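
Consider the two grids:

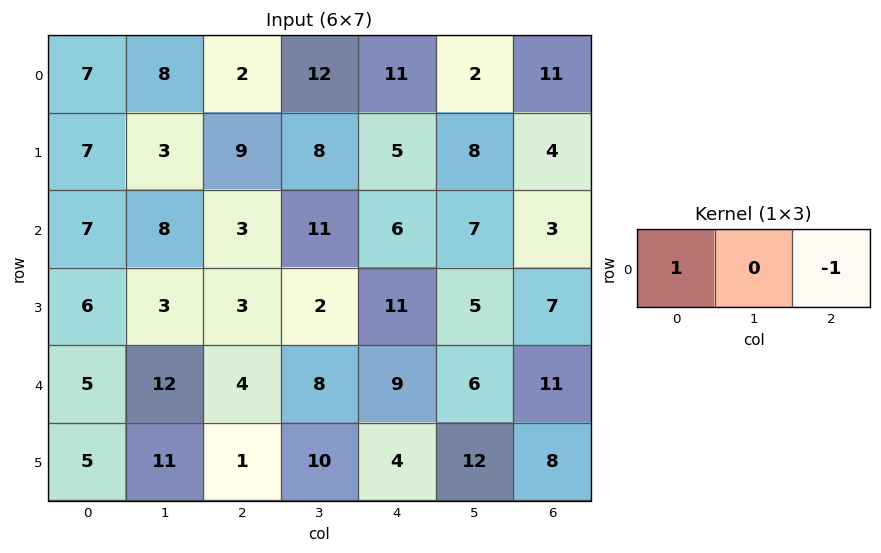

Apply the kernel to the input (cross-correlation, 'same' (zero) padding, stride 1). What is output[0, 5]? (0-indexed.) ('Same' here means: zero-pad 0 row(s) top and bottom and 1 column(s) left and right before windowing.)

The receptive field on the zero-padded input at this output position is [11 2 11]. Elementwise product with the kernel and sum: 11·1 + 11·-1.

0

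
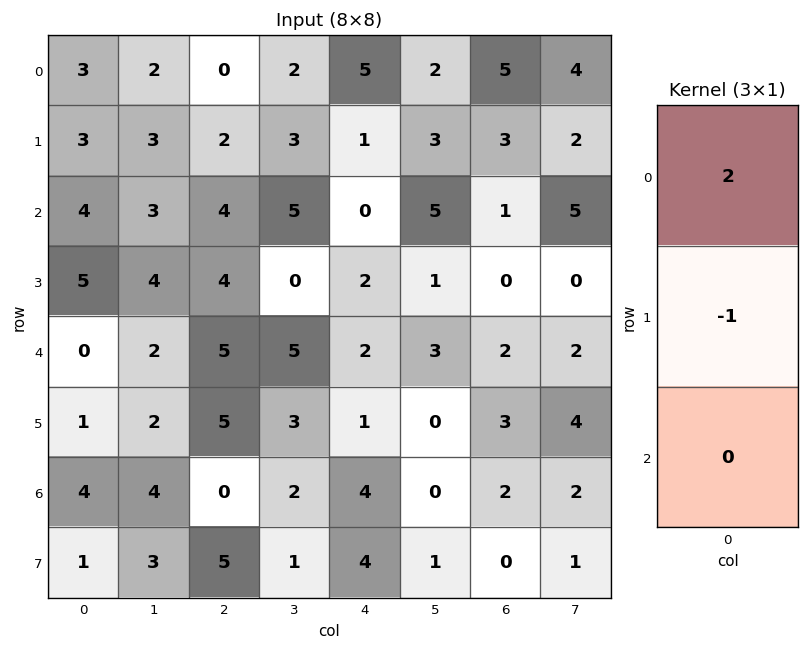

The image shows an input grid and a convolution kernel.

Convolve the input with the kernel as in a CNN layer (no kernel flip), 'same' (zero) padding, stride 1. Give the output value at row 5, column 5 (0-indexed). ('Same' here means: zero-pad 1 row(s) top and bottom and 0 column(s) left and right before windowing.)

6

The receptive field on the zero-padded input at this output position is [3 / 0 / 0]. Elementwise product with the kernel and sum: 3·2 + 0·-1.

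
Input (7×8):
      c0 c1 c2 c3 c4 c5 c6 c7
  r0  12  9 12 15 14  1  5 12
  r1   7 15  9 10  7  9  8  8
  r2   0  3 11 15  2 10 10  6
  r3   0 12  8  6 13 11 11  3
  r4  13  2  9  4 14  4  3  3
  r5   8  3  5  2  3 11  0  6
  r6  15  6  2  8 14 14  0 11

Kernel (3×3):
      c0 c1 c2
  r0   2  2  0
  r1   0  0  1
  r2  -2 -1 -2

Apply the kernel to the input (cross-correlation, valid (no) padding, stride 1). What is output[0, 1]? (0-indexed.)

5

The receptive field on the input at this output position is [9 12 15 / 15 9 10 / 3 11 15]. Elementwise product with the kernel and sum: 9·2 + 12·2 + 10·1 + 3·-2 + 11·-1 + 15·-2.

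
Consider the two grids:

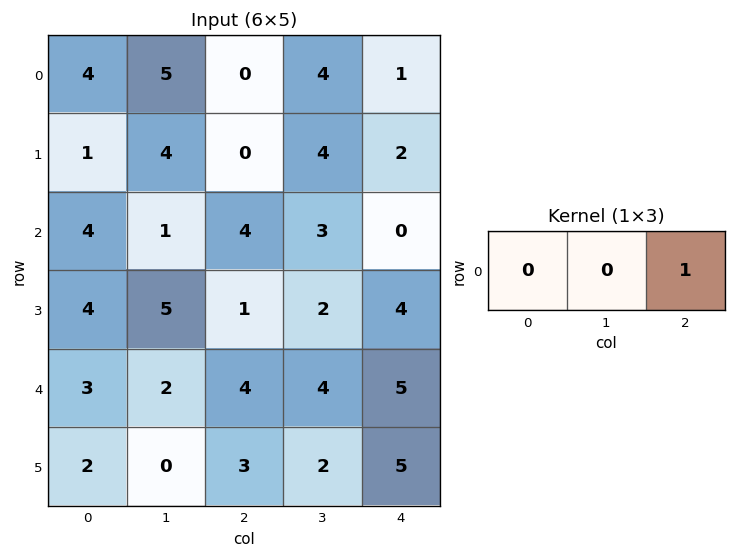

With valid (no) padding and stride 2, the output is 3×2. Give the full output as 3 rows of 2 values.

0 1
4 0
4 5

Output[0,0]: The receptive field on the input at this output position is [4 5 0]. Elementwise product with the kernel and sum: 0·1.
Output[0,1]: The receptive field on the input at this output position is [0 4 1]. Elementwise product with the kernel and sum: 1·1.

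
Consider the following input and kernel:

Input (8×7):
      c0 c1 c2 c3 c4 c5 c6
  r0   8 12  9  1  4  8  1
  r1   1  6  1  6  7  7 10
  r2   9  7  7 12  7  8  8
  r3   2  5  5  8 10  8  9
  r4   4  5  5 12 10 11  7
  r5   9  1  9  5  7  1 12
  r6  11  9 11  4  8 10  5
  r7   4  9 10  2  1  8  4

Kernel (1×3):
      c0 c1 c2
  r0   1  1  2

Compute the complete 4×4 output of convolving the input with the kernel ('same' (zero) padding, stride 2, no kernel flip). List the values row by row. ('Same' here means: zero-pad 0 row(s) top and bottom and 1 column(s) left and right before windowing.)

Output[0,0]: The receptive field on the zero-padded input at this output position is [0 8 12]. Elementwise product with the kernel and sum: 0·1 + 8·1 + 12·2.
Output[0,1]: The receptive field on the zero-padded input at this output position is [12 9 1]. Elementwise product with the kernel and sum: 12·1 + 9·1 + 1·2.

32 23 21 9
23 38 35 16
14 34 44 18
29 28 32 15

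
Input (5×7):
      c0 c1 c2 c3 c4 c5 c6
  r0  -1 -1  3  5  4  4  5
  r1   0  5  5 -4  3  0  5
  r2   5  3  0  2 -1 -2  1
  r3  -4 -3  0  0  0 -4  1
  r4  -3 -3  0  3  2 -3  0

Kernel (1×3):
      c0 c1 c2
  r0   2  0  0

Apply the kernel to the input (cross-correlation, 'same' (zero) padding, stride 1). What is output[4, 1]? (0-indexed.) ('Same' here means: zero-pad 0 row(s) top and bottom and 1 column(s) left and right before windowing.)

-6

The receptive field on the zero-padded input at this output position is [-3 -3 0]. Elementwise product with the kernel and sum: -3·2.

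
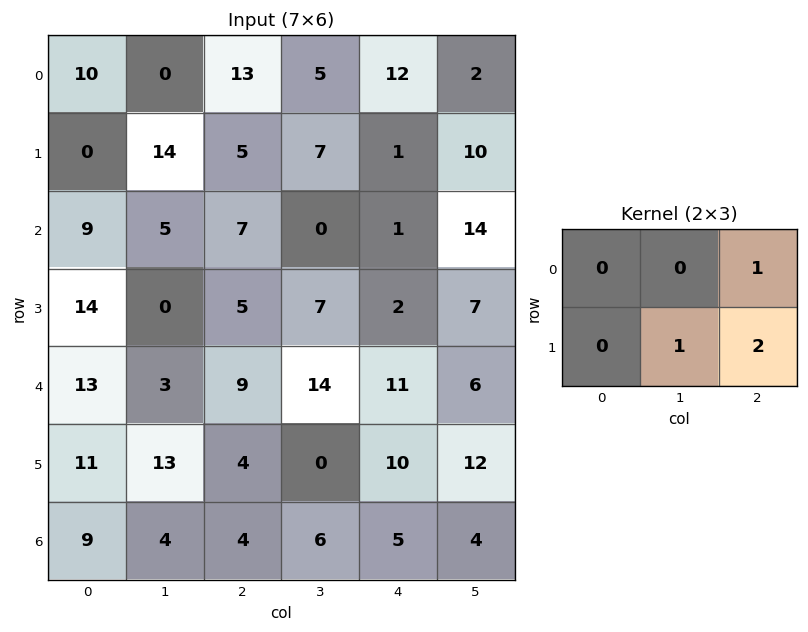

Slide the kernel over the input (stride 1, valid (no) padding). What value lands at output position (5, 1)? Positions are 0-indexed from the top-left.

The receptive field on the input at this output position is [13 4 0 / 4 4 6]. Elementwise product with the kernel and sum: 0·1 + 4·1 + 6·2.

16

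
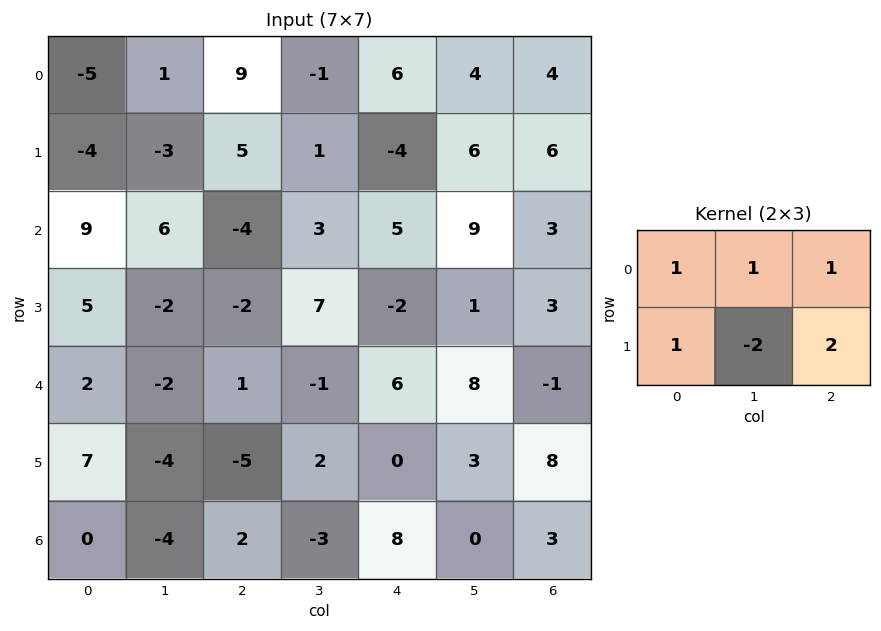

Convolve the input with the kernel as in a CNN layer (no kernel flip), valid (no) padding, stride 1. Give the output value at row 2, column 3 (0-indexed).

30

The receptive field on the input at this output position is [3 5 9 / 7 -2 1]. Elementwise product with the kernel and sum: 3·1 + 5·1 + 9·1 + 7·1 + -2·-2 + 1·2.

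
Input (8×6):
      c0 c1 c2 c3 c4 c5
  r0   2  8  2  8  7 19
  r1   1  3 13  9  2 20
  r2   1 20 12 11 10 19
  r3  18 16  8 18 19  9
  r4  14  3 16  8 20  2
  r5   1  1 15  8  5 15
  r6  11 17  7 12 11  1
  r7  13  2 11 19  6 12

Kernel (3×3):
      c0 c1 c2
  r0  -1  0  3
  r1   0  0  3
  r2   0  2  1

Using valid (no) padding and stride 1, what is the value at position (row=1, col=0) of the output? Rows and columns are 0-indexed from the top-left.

114

The receptive field on the input at this output position is [1 3 13 / 1 20 12 / 18 16 8]. Elementwise product with the kernel and sum: 1·-1 + 13·3 + 12·3 + 16·2 + 8·1.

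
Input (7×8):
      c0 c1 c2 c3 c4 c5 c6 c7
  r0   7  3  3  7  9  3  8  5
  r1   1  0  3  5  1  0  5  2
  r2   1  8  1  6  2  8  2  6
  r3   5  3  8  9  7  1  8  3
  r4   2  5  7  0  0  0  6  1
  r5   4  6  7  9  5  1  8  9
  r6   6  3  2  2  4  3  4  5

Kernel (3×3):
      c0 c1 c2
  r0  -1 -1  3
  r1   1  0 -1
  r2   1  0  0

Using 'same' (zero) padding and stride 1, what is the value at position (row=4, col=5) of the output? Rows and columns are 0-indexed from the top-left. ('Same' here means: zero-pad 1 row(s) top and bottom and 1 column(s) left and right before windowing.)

The receptive field on the zero-padded input at this output position is [7 1 8 / 0 0 6 / 5 1 8]. Elementwise product with the kernel and sum: 7·-1 + 1·-1 + 8·3 + 0·1 + 6·-1 + 5·1.

15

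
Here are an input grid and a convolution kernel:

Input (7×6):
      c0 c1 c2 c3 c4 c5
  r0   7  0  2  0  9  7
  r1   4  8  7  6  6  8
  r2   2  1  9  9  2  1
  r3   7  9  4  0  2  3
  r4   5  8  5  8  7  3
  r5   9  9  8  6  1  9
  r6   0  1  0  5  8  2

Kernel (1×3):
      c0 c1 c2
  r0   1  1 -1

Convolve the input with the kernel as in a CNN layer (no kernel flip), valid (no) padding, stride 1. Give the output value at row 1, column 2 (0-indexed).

7

The receptive field on the input at this output position is [7 6 6]. Elementwise product with the kernel and sum: 7·1 + 6·1 + 6·-1.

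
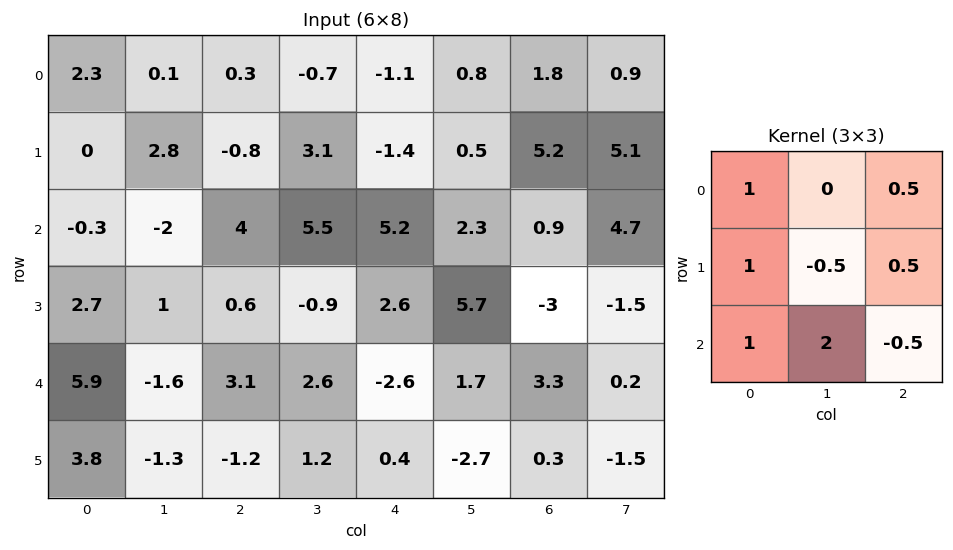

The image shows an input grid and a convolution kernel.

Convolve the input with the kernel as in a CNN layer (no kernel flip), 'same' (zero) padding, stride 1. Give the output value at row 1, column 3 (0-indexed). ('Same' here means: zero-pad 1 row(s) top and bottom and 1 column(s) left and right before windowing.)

The receptive field on the zero-padded input at this output position is [0.3 -0.7 -1.1 / -0.8 3.1 -1.4 / 4 5.5 5.2]. Elementwise product with the kernel and sum: 0.3·1 + -1.1·0.5 + -0.8·1 + 3.1·-0.5 + -1.4·0.5 + 4·1 + 5.5·2 + 5.2·-0.5.

9.1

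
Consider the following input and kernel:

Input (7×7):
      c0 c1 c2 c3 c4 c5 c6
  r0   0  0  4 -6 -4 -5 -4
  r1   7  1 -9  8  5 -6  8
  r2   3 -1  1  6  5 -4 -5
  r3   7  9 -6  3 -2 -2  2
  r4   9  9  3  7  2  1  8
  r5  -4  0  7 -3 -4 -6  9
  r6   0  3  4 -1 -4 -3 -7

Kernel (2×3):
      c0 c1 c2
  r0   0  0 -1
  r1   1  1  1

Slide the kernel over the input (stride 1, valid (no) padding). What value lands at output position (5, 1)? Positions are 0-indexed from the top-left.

9

The receptive field on the input at this output position is [0 7 -3 / 3 4 -1]. Elementwise product with the kernel and sum: -3·-1 + 3·1 + 4·1 + -1·1.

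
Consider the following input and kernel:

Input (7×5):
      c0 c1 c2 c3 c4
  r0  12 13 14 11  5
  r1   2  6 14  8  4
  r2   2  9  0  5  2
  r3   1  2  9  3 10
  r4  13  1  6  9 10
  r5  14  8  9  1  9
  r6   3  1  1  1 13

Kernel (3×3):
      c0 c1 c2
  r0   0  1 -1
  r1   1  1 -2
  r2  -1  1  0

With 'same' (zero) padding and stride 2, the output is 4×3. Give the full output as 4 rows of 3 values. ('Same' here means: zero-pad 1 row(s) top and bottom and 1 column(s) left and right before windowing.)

-12 13 12
-19 12 18
24 -4 37
7 8 23

Output[0,0]: The receptive field on the zero-padded input at this output position is [0 0 0 / 0 12 13 / 0 2 6]. Elementwise product with the kernel and sum: 0·1 + 0·-1 + 0·1 + 12·1 + 13·-2 + 0·-1 + 2·1.
Output[0,1]: The receptive field on the zero-padded input at this output position is [0 0 0 / 13 14 11 / 6 14 8]. Elementwise product with the kernel and sum: 0·1 + 0·-1 + 13·1 + 14·1 + 11·-2 + 6·-1 + 14·1.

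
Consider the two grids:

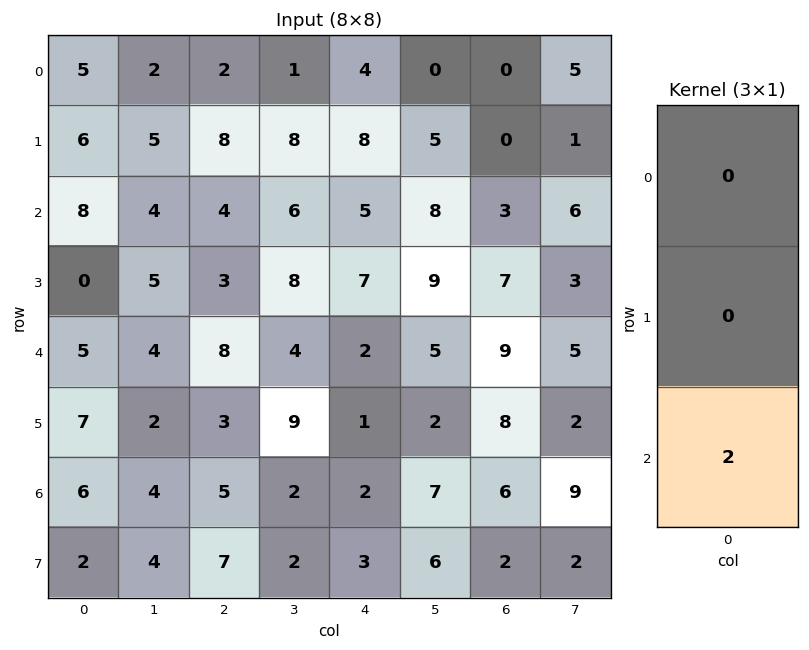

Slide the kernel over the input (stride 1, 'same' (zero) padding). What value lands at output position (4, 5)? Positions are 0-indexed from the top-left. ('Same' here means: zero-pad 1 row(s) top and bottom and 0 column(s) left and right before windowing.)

The receptive field on the zero-padded input at this output position is [9 / 5 / 2]. Elementwise product with the kernel and sum: 2·2.

4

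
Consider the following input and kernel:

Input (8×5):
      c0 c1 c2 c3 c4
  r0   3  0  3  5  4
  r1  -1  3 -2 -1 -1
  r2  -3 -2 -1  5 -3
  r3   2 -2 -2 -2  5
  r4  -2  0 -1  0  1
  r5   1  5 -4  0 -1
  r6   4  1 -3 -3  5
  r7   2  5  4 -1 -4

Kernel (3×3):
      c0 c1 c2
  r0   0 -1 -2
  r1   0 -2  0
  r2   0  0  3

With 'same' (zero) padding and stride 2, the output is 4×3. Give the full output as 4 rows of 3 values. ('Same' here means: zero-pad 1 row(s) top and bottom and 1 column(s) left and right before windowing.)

3 -9 -8
-5 0 7
21 8 -7
-4 7 -9

Output[0,0]: The receptive field on the zero-padded input at this output position is [0 0 0 / 0 3 0 / 0 -1 3]. Elementwise product with the kernel and sum: 0·-1 + 0·-2 + 3·-2 + 3·3.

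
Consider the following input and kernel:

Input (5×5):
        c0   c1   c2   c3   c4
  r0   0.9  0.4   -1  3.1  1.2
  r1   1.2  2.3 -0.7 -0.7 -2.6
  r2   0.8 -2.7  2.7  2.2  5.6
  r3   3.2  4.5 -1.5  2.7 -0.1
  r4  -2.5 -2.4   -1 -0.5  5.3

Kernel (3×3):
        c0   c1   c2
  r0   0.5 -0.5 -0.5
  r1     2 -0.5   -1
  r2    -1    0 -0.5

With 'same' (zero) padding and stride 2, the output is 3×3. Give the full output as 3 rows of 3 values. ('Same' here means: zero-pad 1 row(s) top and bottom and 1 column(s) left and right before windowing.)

Output[0,0]: The receptive field on the zero-padded input at this output position is [0 0 0 / 0 0.9 0.4 / 0 1.2 2.3]. Elementwise product with the kernel and sum: 0·0.5 + 0·-0.5 + 0·-0.5 + 0·2 + 0.9·-0.5 + 0.4·-1 + 0·-1 + 2.3·-0.5.
Output[0,1]: The receptive field on the zero-padded input at this output position is [0 0 0 / 0.4 -1 3.1 / 2.3 -0.7 -0.7]. Elementwise product with the kernel and sum: 0·0.5 + 0·-0.5 + 0·-0.5 + 0.4·2 + -1·-0.5 + 3.1·-1 + 2.3·-1 + -0.7·-0.5.

-2 -3.75 6.3
-1.7 -12.95 -0.15
-0.2 -2.15 -2.25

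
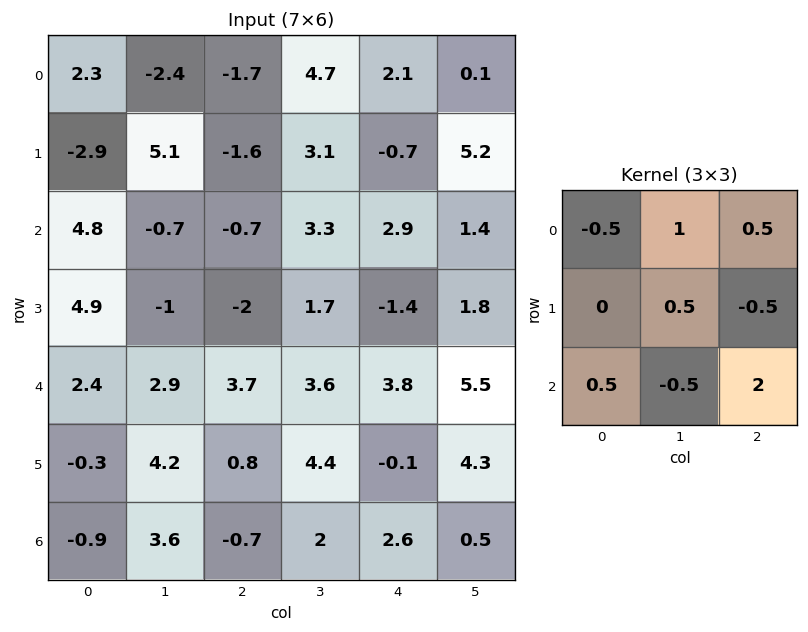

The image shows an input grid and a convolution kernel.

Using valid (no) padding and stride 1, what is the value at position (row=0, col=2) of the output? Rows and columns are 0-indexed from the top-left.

The receptive field on the input at this output position is [-1.7 4.7 2.1 / -1.6 3.1 -0.7 / -0.7 3.3 2.9]. Elementwise product with the kernel and sum: -1.7·-0.5 + 4.7·1 + 2.1·0.5 + 3.1·0.5 + -0.7·-0.5 + -0.7·0.5 + 3.3·-0.5 + 2.9·2.

12.3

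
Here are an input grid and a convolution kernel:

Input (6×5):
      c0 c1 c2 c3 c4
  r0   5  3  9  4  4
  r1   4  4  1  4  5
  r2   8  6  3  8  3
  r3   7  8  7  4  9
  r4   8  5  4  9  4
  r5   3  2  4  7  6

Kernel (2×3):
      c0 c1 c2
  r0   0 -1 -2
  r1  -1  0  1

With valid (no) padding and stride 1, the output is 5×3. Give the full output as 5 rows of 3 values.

Output[0,0]: The receptive field on the input at this output position is [5 3 9 / 4 4 1]. Elementwise product with the kernel and sum: 3·-1 + 9·-2 + 4·-1 + 1·1.
Output[0,1]: The receptive field on the input at this output position is [3 9 4 / 4 1 4]. Elementwise product with the kernel and sum: 9·-1 + 4·-2 + 4·-1 + 4·1.

-24 -17 -8
-11 -7 -14
-12 -23 -12
-26 -11 -22
-12 -17 -15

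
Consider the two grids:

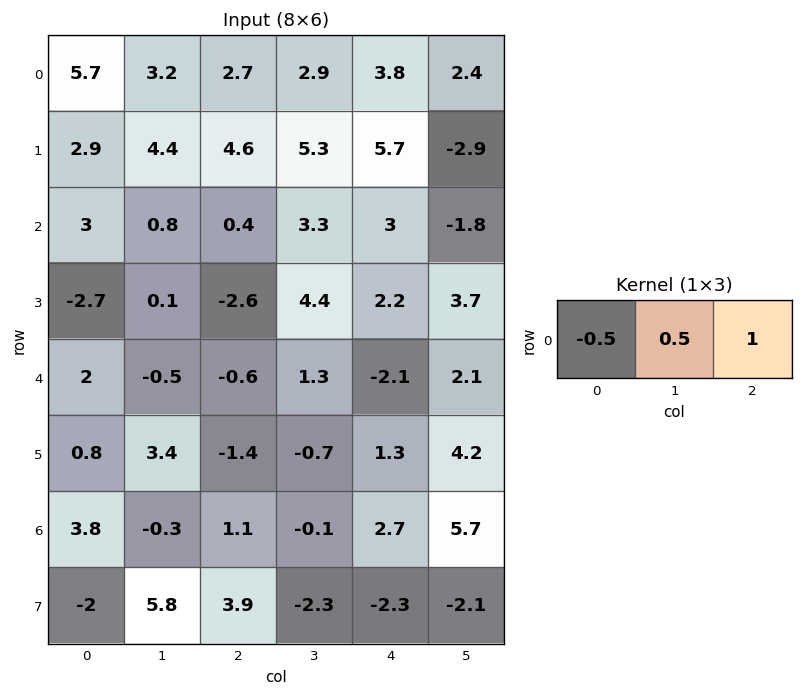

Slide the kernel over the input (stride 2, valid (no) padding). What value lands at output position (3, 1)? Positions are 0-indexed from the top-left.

2.1

The receptive field on the input at this output position is [1.1 -0.1 2.7]. Elementwise product with the kernel and sum: 1.1·-0.5 + -0.1·0.5 + 2.7·1.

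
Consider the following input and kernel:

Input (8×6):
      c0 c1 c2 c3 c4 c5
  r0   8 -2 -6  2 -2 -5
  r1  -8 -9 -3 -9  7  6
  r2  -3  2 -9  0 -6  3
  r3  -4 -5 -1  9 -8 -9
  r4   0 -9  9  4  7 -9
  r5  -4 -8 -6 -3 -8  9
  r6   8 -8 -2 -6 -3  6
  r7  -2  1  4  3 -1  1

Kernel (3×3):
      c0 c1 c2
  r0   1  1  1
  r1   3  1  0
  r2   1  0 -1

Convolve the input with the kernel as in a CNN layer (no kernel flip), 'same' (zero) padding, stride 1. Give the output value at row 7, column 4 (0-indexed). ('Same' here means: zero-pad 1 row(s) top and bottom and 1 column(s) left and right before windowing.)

5

The receptive field on the zero-padded input at this output position is [-6 -3 6 / 3 -1 1 / 0 0 0]. Elementwise product with the kernel and sum: -6·1 + -3·1 + 6·1 + 3·3 + -1·1 + 0·1 + 0·-1.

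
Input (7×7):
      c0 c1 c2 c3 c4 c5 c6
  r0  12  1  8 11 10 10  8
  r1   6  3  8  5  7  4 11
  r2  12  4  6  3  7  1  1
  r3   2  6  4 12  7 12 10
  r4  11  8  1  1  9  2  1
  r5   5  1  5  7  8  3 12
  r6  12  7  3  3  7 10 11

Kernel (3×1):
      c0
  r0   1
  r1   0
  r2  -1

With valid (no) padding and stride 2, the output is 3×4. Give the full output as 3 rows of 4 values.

Output[0,0]: The receptive field on the input at this output position is [12 / 6 / 12]. Elementwise product with the kernel and sum: 12·1 + 12·-1.

0 2 3 7
1 5 -2 0
-1 -2 2 -10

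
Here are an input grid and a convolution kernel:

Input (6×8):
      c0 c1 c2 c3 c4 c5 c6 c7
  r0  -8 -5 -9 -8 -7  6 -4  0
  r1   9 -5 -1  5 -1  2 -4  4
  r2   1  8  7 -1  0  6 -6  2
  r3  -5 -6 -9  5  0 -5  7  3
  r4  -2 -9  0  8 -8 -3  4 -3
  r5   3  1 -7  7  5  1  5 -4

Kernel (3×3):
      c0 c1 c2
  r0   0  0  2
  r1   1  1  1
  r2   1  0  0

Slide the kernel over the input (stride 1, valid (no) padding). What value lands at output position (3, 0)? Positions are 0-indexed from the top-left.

-26

The receptive field on the input at this output position is [-5 -6 -9 / -2 -9 0 / 3 1 -7]. Elementwise product with the kernel and sum: -9·2 + -2·1 + -9·1 + 0·1 + 3·1.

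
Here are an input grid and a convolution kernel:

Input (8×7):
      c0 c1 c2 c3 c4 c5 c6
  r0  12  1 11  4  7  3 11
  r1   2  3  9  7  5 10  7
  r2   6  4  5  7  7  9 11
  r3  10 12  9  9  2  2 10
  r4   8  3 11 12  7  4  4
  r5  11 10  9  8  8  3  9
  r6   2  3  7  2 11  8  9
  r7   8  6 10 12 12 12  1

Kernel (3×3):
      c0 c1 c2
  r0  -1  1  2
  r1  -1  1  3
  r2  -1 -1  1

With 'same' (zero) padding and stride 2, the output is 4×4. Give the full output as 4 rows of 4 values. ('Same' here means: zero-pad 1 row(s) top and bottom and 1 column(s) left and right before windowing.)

Output[0,0]: The receptive field on the zero-padded input at this output position is [0 0 0 / 0 12 1 / 0 2 3]. Elementwise product with the kernel and sum: 0·-1 + 0·1 + 0·2 + 0·-1 + 12·1 + 1·3 + 0·-1 + 2·-1 + 3·1.

16 17 10 -9
28 30 36 -13
50 48 -9 -4
40 21 27 -6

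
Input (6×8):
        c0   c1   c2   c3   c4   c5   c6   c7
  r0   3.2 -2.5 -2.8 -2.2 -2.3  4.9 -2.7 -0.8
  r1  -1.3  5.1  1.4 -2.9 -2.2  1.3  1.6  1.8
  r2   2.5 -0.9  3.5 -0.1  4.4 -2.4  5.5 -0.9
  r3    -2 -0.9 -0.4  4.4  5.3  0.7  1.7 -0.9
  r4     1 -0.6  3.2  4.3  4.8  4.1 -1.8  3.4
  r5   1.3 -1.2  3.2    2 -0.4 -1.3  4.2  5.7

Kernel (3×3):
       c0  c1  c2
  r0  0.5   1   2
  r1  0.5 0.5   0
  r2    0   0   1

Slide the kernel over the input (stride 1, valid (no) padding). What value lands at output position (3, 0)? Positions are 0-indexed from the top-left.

0.7

The receptive field on the input at this output position is [-2 -0.9 -0.4 / 1 -0.6 3.2 / 1.3 -1.2 3.2]. Elementwise product with the kernel and sum: -2·0.5 + -0.9·1 + -0.4·2 + 1·0.5 + -0.6·0.5 + 3.2·1.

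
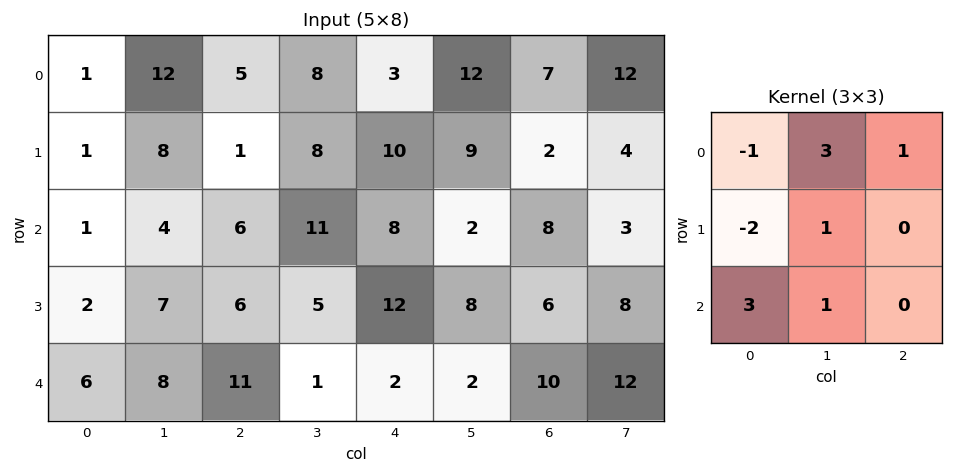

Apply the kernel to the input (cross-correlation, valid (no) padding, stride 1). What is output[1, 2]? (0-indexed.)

55

The receptive field on the input at this output position is [1 8 10 / 6 11 8 / 6 5 12]. Elementwise product with the kernel and sum: 1·-1 + 8·3 + 10·1 + 6·-2 + 11·1 + 6·3 + 5·1.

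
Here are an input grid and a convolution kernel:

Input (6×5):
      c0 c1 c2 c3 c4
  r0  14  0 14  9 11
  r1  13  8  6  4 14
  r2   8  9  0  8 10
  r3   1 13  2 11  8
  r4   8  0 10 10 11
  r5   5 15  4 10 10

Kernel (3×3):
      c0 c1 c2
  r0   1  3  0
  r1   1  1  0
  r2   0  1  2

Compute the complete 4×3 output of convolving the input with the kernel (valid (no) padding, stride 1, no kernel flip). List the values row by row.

Output[0,0]: The receptive field on the input at this output position is [14 0 14 / 13 8 6 / 8 9 0]. Elementwise product with the kernel and sum: 14·1 + 0·3 + 13·1 + 8·1 + 9·1 + 0·2.

44 72 79
71 59 53
69 54 69
71 53 85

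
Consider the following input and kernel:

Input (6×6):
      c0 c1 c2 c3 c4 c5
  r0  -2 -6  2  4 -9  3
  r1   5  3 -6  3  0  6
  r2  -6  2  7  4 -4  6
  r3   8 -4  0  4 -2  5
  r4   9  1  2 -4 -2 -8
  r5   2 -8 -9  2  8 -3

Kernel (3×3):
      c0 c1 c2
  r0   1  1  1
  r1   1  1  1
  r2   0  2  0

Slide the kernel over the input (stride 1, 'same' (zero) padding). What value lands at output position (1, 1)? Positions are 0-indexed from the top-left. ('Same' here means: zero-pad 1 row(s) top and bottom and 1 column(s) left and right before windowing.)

The receptive field on the zero-padded input at this output position is [-2 -6 2 / 5 3 -6 / -6 2 7]. Elementwise product with the kernel and sum: -2·1 + -6·1 + 2·1 + 5·1 + 3·1 + -6·1 + 2·2.

0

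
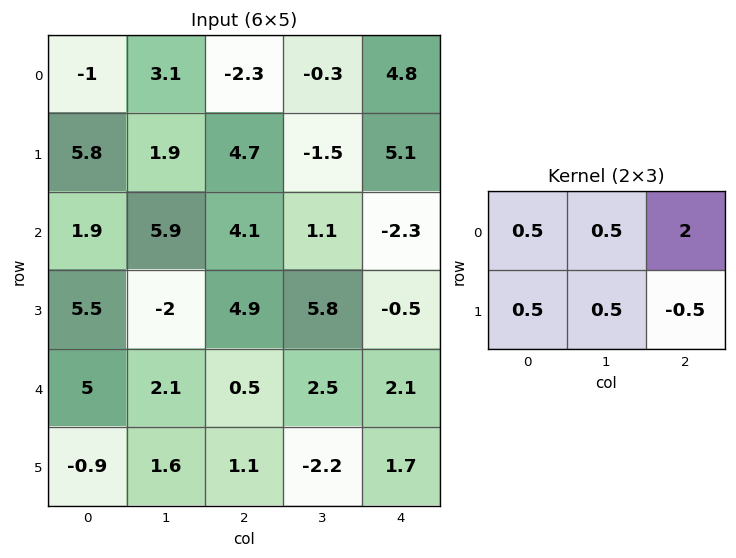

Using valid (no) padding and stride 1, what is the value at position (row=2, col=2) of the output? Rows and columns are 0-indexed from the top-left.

The receptive field on the input at this output position is [4.1 1.1 -2.3 / 4.9 5.8 -0.5]. Elementwise product with the kernel and sum: 4.1·0.5 + 1.1·0.5 + -2.3·2 + 4.9·0.5 + 5.8·0.5 + -0.5·-0.5.

3.6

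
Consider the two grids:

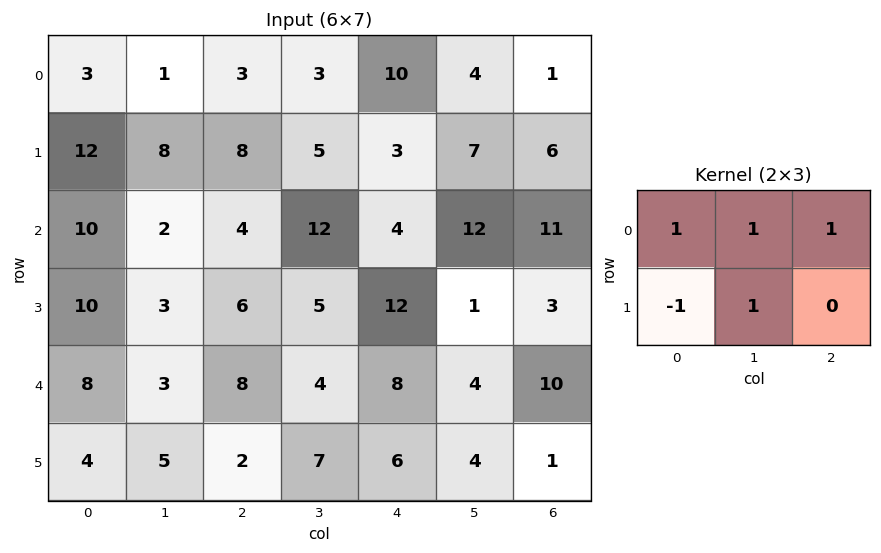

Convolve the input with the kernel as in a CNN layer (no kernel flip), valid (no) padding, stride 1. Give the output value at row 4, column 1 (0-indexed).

12

The receptive field on the input at this output position is [3 8 4 / 5 2 7]. Elementwise product with the kernel and sum: 3·1 + 8·1 + 4·1 + 5·-1 + 2·1.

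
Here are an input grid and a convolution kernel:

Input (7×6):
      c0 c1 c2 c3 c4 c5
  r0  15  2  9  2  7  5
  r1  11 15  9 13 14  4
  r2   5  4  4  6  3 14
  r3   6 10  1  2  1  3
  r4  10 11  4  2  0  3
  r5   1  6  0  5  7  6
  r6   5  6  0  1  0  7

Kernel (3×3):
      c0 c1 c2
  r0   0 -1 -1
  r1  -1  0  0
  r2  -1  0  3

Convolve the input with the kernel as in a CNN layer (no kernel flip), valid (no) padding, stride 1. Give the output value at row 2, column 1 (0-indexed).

-25

The receptive field on the input at this output position is [4 4 6 / 10 1 2 / 11 4 2]. Elementwise product with the kernel and sum: 4·-1 + 6·-1 + 10·-1 + 11·-1 + 2·3.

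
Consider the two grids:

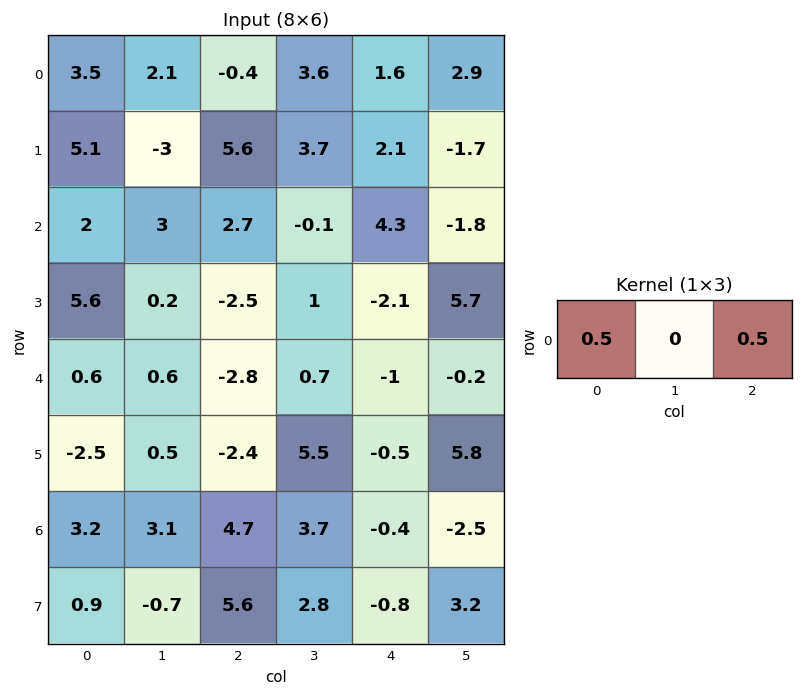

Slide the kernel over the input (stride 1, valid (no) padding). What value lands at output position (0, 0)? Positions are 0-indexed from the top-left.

1.55

The receptive field on the input at this output position is [3.5 2.1 -0.4]. Elementwise product with the kernel and sum: 3.5·0.5 + -0.4·0.5.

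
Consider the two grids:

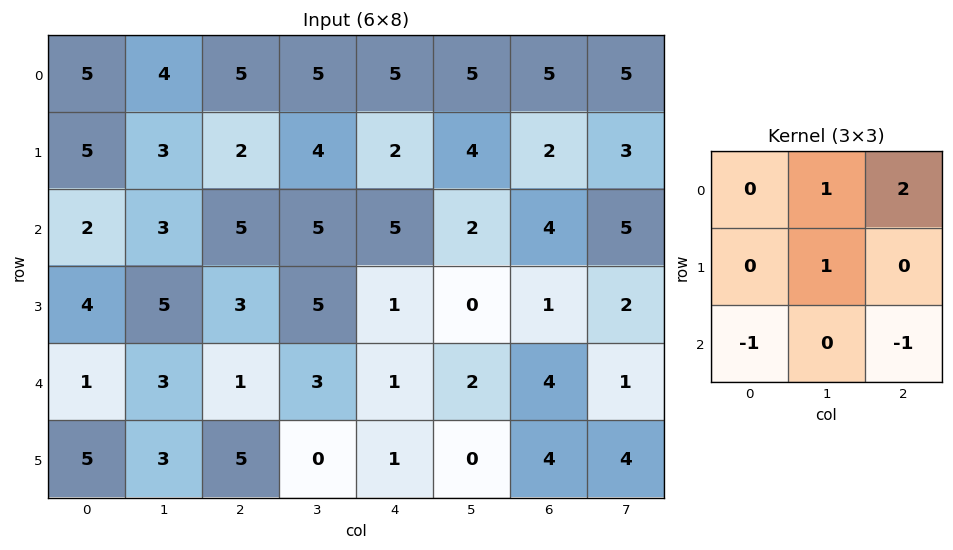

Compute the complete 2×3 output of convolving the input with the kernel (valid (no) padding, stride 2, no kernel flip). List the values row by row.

Output[0,0]: The receptive field on the input at this output position is [5 4 5 / 5 3 2 / 2 3 5]. Elementwise product with the kernel and sum: 4·1 + 5·2 + 3·1 + 2·-1 + 5·-1.
Output[0,1]: The receptive field on the input at this output position is [5 5 5 / 2 4 2 / 5 5 5]. Elementwise product with the kernel and sum: 5·1 + 5·2 + 4·1 + 5·-1 + 5·-1.

10 9 10
16 18 5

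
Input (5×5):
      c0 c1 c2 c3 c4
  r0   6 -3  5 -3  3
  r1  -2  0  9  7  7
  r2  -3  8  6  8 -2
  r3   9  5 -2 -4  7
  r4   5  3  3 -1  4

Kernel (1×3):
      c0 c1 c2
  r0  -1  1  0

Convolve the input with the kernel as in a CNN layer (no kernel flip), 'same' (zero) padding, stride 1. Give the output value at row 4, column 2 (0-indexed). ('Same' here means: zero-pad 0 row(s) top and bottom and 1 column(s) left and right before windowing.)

The receptive field on the zero-padded input at this output position is [3 3 -1]. Elementwise product with the kernel and sum: 3·-1 + 3·1.

0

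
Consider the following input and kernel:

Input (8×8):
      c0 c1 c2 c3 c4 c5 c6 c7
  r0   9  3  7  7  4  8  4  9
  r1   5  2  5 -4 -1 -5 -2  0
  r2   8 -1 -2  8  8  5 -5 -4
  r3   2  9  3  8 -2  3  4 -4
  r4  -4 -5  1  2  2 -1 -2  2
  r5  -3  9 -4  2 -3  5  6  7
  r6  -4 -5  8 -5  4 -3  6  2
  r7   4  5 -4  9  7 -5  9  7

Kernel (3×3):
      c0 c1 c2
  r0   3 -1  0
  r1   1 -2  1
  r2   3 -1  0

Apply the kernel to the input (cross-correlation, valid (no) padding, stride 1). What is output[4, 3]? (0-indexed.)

The receptive field on the input at this output position is [2 2 -1 / 2 -3 5 / -5 4 -3]. Elementwise product with the kernel and sum: 2·3 + 2·-1 + 2·1 + -3·-2 + 5·1 + -5·3 + 4·-1.

-2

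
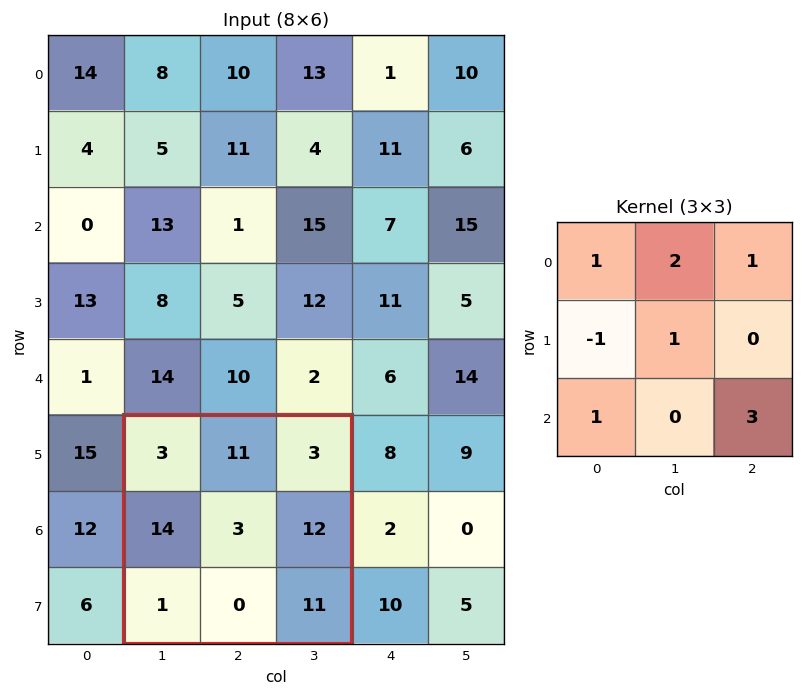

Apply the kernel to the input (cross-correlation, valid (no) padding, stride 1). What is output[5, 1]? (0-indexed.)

51

The receptive field on the input at this output position is [3 11 3 / 14 3 12 / 1 0 11]. Elementwise product with the kernel and sum: 3·1 + 11·2 + 3·1 + 14·-1 + 3·1 + 1·1 + 11·3.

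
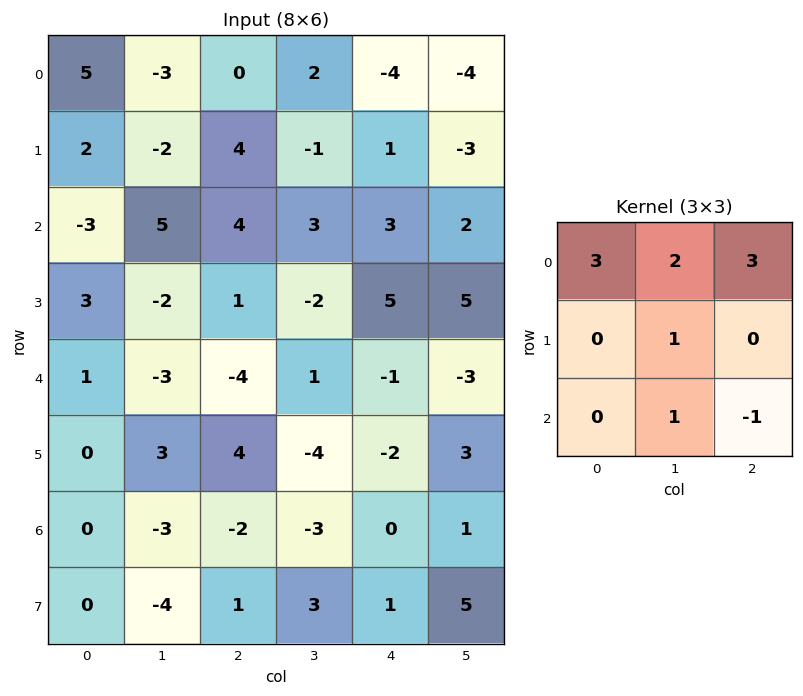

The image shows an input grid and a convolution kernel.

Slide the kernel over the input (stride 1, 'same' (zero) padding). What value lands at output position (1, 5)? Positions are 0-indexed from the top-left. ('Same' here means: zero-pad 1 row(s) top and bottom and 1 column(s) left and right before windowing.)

-21

The receptive field on the zero-padded input at this output position is [-4 -4 0 / 1 -3 0 / 3 2 0]. Elementwise product with the kernel and sum: -4·3 + -4·2 + 0·3 + -3·1 + 2·1 + 0·-1.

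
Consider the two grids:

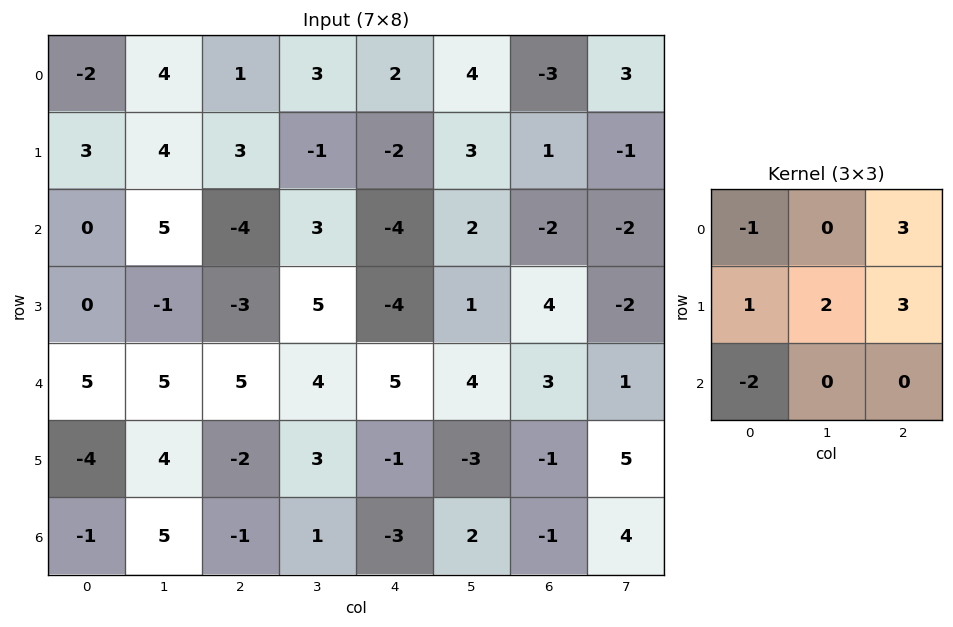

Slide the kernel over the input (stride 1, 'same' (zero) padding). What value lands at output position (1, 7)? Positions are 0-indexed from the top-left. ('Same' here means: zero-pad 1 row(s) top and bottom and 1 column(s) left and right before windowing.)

6

The receptive field on the zero-padded input at this output position is [-3 3 0 / 1 -1 0 / -2 -2 0]. Elementwise product with the kernel and sum: -3·-1 + 0·3 + 1·1 + -1·2 + 0·3 + -2·-2.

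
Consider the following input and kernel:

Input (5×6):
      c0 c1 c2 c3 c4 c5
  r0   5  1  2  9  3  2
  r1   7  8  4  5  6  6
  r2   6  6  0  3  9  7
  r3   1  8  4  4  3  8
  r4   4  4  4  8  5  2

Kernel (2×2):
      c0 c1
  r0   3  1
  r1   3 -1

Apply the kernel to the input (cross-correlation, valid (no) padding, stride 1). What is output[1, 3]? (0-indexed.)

The receptive field on the input at this output position is [5 6 / 3 9]. Elementwise product with the kernel and sum: 5·3 + 6·1 + 3·3 + 9·-1.

21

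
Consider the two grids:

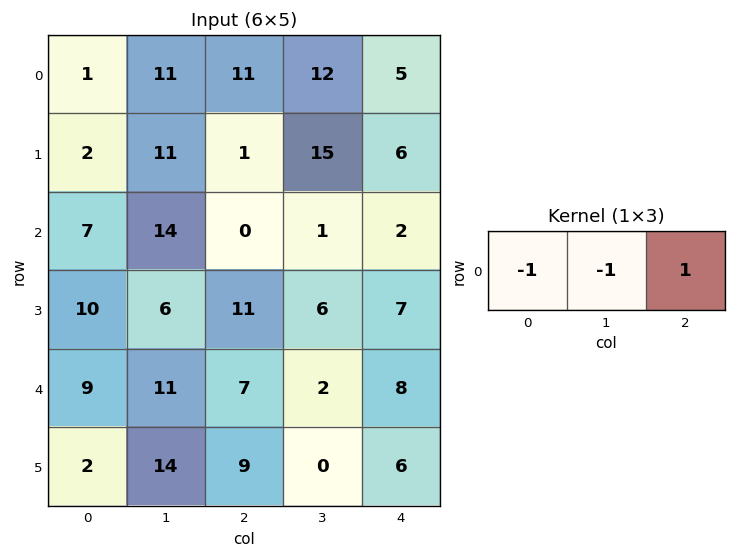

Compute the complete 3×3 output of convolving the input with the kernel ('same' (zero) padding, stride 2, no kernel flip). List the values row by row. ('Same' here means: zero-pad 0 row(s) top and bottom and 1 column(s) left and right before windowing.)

10 -10 -17
7 -13 -3
2 -16 -10

Output[0,0]: The receptive field on the zero-padded input at this output position is [0 1 11]. Elementwise product with the kernel and sum: 0·-1 + 1·-1 + 11·1.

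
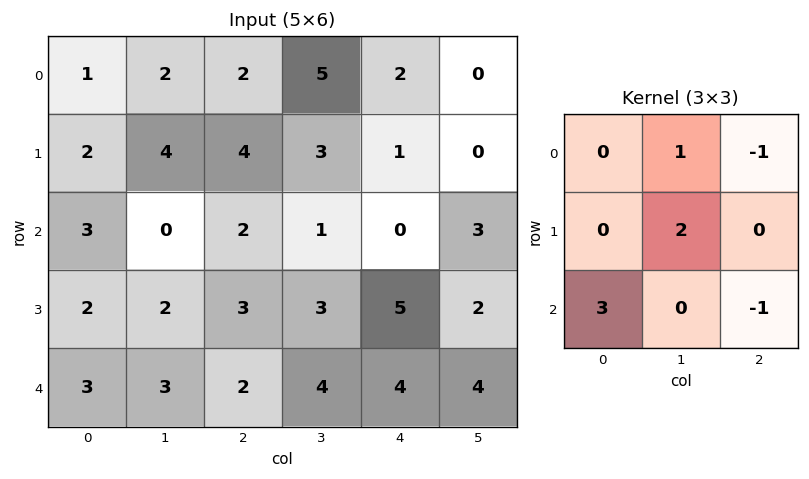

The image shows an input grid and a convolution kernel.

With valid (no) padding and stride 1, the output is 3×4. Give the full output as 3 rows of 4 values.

15 4 15 4
3 8 8 8
9 12 9 15

Output[0,0]: The receptive field on the input at this output position is [1 2 2 / 2 4 4 / 3 0 2]. Elementwise product with the kernel and sum: 2·1 + 2·-1 + 4·2 + 3·3 + 2·-1.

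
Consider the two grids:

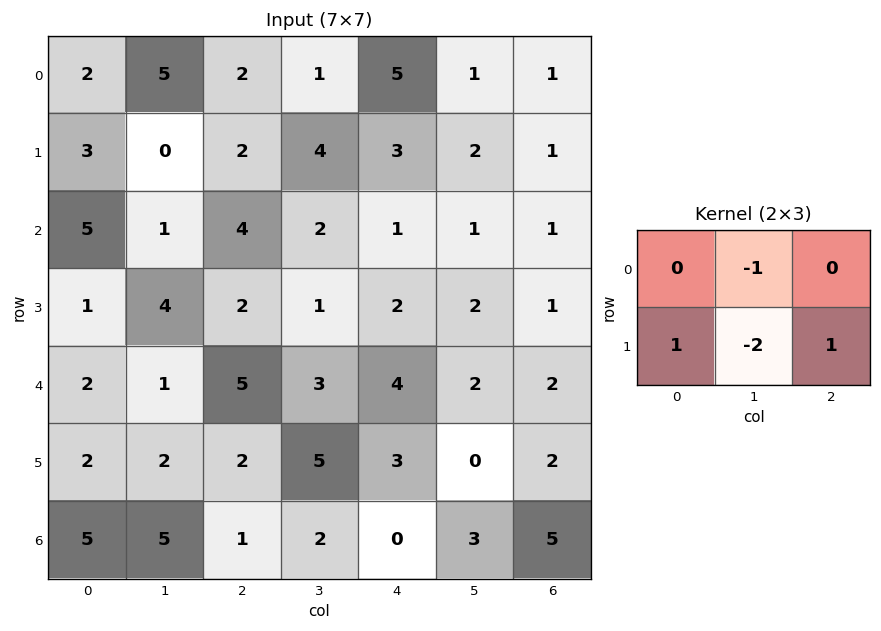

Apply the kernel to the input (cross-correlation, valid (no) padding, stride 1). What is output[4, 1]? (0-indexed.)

-2

The receptive field on the input at this output position is [1 5 3 / 2 2 5]. Elementwise product with the kernel and sum: 5·-1 + 2·1 + 2·-2 + 5·1.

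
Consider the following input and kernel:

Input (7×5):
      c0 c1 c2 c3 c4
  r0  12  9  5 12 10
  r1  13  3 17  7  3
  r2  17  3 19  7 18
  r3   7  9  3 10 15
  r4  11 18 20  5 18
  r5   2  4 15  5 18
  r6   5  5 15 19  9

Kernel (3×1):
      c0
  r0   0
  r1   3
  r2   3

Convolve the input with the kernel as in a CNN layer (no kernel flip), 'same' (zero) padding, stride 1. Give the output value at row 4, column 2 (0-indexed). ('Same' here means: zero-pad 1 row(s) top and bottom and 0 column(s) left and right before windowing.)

105

The receptive field on the zero-padded input at this output position is [3 / 20 / 15]. Elementwise product with the kernel and sum: 20·3 + 15·3.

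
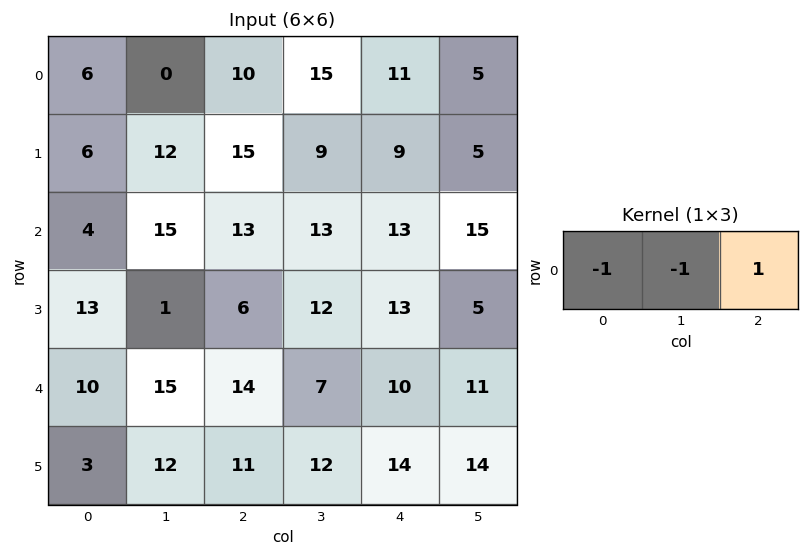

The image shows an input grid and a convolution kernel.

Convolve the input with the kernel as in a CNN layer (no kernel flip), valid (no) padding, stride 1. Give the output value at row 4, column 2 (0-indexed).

-11

The receptive field on the input at this output position is [14 7 10]. Elementwise product with the kernel and sum: 14·-1 + 7·-1 + 10·1.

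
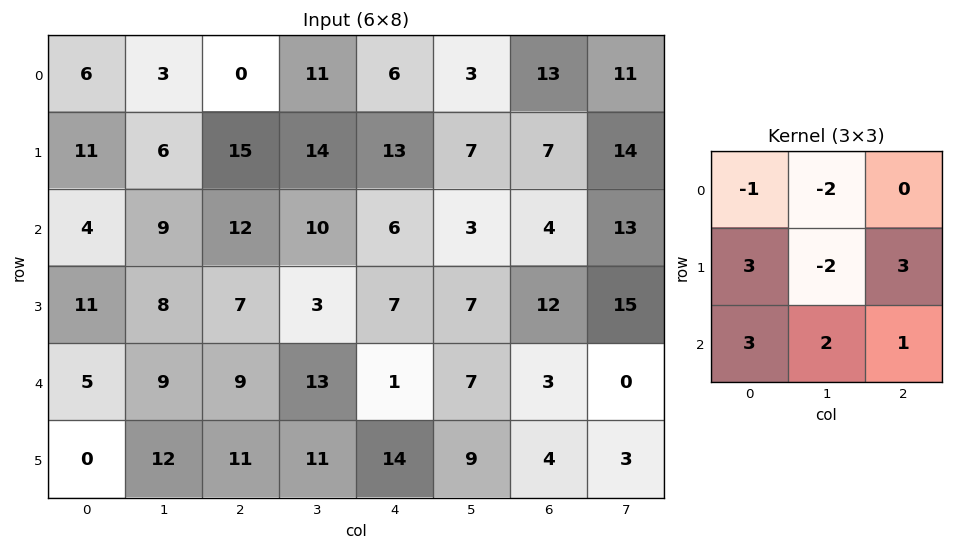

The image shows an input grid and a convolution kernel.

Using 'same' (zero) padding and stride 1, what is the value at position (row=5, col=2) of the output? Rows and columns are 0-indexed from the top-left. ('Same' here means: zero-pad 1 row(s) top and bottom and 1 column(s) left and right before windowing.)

The receptive field on the zero-padded input at this output position is [9 9 13 / 12 11 11 / 0 0 0]. Elementwise product with the kernel and sum: 9·-1 + 9·-2 + 12·3 + 11·-2 + 11·3 + 0·3 + 0·2 + 0·1.

20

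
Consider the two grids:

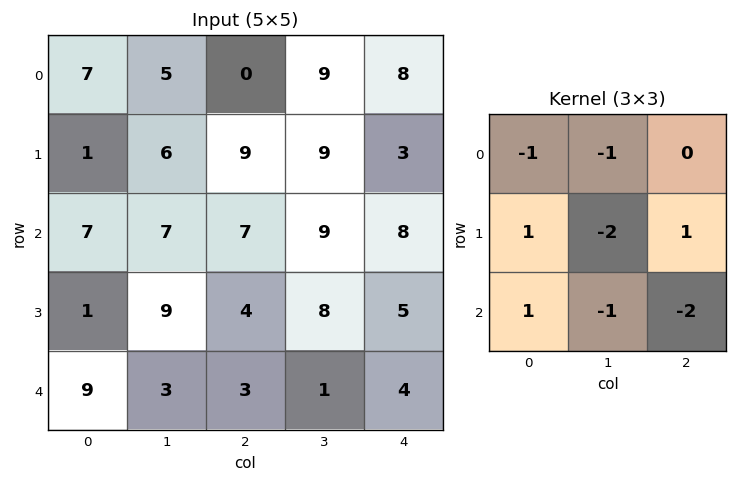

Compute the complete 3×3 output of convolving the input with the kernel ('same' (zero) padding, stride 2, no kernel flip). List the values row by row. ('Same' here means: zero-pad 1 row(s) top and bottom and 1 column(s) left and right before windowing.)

-22 -7 -1
-27 -24 -16
-16 -15 -20

Output[0,0]: The receptive field on the zero-padded input at this output position is [0 0 0 / 0 7 5 / 0 1 6]. Elementwise product with the kernel and sum: 0·-1 + 0·-1 + 0·1 + 7·-2 + 5·1 + 0·1 + 1·-1 + 6·-2.
Output[0,1]: The receptive field on the zero-padded input at this output position is [0 0 0 / 5 0 9 / 6 9 9]. Elementwise product with the kernel and sum: 0·-1 + 0·-1 + 5·1 + 0·-2 + 9·1 + 6·1 + 9·-1 + 9·-2.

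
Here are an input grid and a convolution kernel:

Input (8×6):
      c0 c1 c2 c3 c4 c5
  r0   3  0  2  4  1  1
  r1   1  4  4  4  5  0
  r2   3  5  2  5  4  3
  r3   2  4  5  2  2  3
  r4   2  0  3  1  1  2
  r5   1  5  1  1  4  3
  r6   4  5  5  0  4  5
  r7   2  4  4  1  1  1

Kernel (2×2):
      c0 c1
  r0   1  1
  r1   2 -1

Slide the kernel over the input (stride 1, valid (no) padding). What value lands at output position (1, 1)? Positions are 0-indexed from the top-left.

16

The receptive field on the input at this output position is [4 4 / 5 2]. Elementwise product with the kernel and sum: 4·1 + 4·1 + 5·2 + 2·-1.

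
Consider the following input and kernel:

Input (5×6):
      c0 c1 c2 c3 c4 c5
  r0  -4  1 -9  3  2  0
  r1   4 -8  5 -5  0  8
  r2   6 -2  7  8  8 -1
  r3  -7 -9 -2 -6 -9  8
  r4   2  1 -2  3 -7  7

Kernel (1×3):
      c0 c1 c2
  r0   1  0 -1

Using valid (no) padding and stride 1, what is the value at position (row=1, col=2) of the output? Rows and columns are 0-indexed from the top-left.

5

The receptive field on the input at this output position is [5 -5 0]. Elementwise product with the kernel and sum: 5·1 + 0·-1.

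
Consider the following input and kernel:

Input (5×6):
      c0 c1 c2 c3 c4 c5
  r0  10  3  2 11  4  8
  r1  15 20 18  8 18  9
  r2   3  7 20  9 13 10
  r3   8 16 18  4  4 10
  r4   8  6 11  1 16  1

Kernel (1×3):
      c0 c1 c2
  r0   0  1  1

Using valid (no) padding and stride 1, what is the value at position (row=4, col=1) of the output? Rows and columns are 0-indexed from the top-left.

The receptive field on the input at this output position is [6 11 1]. Elementwise product with the kernel and sum: 11·1 + 1·1.

12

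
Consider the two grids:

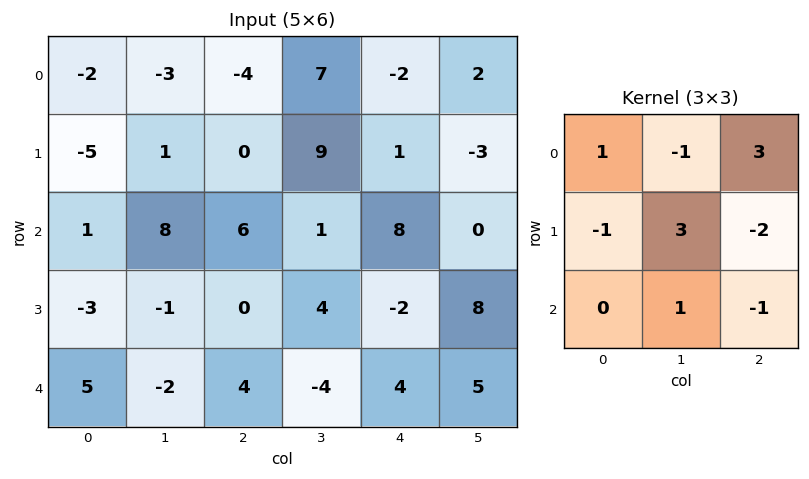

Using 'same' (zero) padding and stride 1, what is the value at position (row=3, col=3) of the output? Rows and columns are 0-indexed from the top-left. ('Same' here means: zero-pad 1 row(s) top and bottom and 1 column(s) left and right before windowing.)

37

The receptive field on the zero-padded input at this output position is [6 1 8 / 0 4 -2 / 4 -4 4]. Elementwise product with the kernel and sum: 6·1 + 1·-1 + 8·3 + 0·-1 + 4·3 + -2·-2 + -4·1 + 4·-1.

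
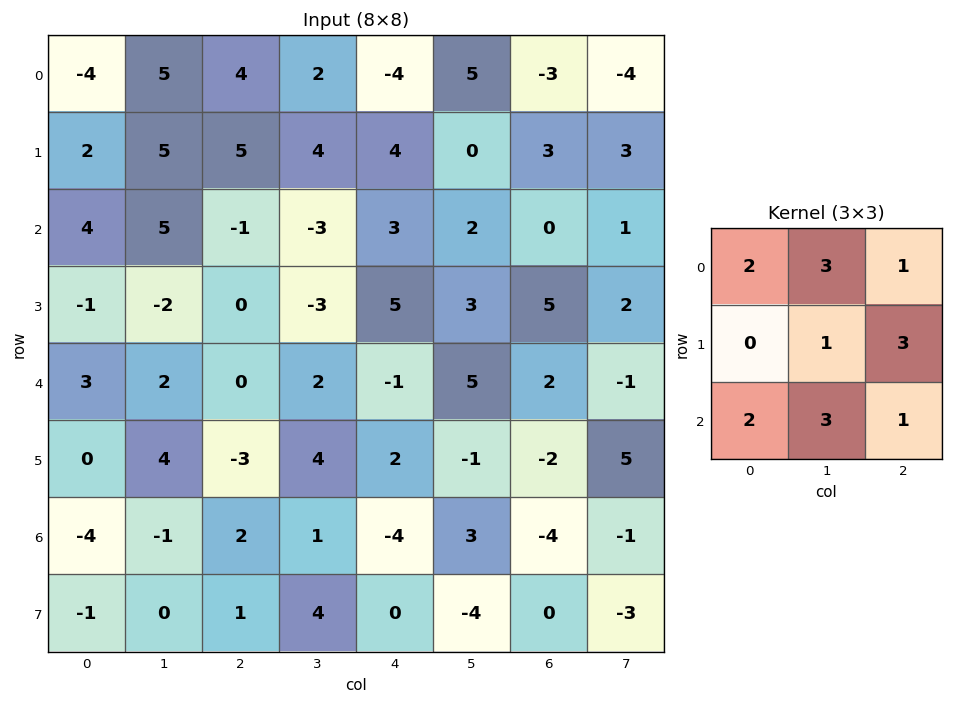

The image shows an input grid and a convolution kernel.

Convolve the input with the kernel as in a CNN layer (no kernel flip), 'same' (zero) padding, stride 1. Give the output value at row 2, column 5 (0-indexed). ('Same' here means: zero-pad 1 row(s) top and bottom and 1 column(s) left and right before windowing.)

37

The receptive field on the zero-padded input at this output position is [4 0 3 / 3 2 0 / 5 3 5]. Elementwise product with the kernel and sum: 4·2 + 0·3 + 3·1 + 2·1 + 0·3 + 5·2 + 3·3 + 5·1.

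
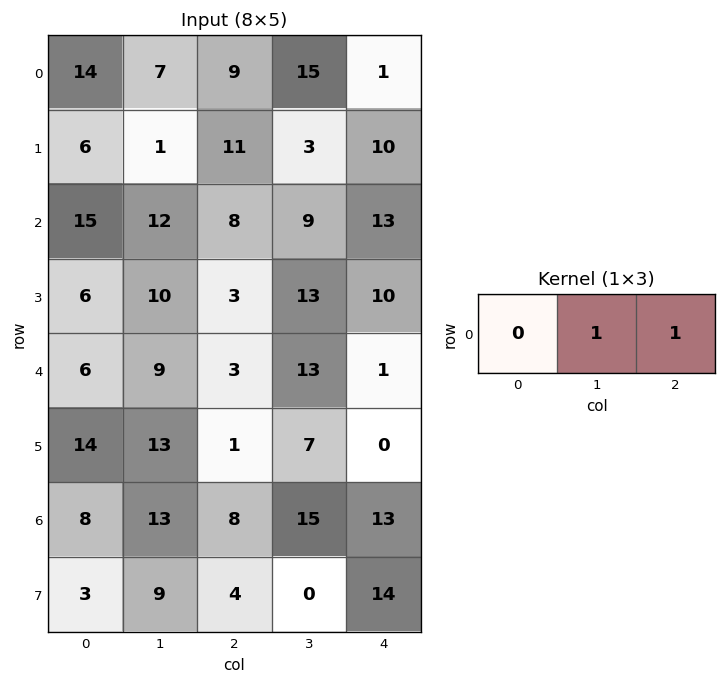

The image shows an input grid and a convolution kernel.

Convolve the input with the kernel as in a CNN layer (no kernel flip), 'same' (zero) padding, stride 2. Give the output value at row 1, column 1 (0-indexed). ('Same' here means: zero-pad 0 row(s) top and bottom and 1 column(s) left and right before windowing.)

The receptive field on the zero-padded input at this output position is [12 8 9]. Elementwise product with the kernel and sum: 8·1 + 9·1.

17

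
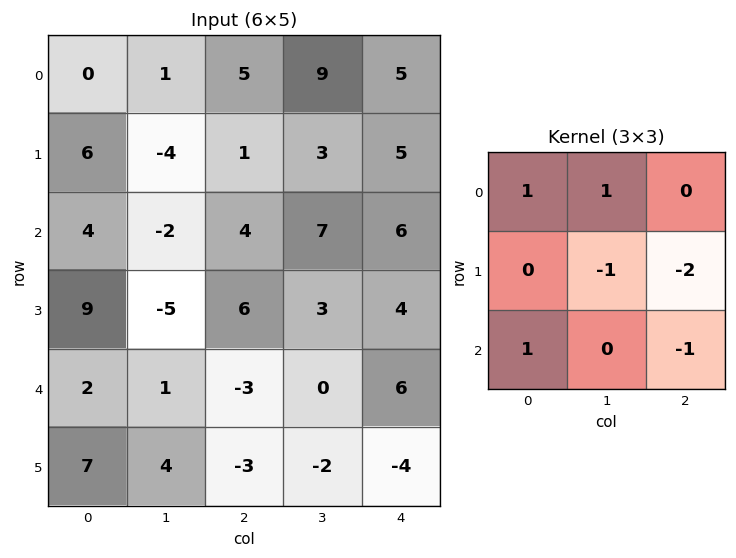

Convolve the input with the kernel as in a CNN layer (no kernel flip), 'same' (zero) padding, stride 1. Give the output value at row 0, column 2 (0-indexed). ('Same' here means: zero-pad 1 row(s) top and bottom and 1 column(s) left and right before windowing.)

-30

The receptive field on the zero-padded input at this output position is [0 0 0 / 1 5 9 / -4 1 3]. Elementwise product with the kernel and sum: 0·1 + 0·1 + 5·-1 + 9·-2 + -4·1 + 3·-1.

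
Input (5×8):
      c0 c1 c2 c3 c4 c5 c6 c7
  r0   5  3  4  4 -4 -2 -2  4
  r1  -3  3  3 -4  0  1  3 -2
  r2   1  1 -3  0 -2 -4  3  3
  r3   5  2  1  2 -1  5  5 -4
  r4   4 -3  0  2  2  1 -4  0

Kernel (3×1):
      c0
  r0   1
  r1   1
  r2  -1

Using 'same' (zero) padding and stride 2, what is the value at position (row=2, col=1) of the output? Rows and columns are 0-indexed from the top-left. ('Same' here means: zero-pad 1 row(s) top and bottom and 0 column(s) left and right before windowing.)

1

The receptive field on the zero-padded input at this output position is [1 / 0 / 0]. Elementwise product with the kernel and sum: 1·1 + 0·1 + 0·-1.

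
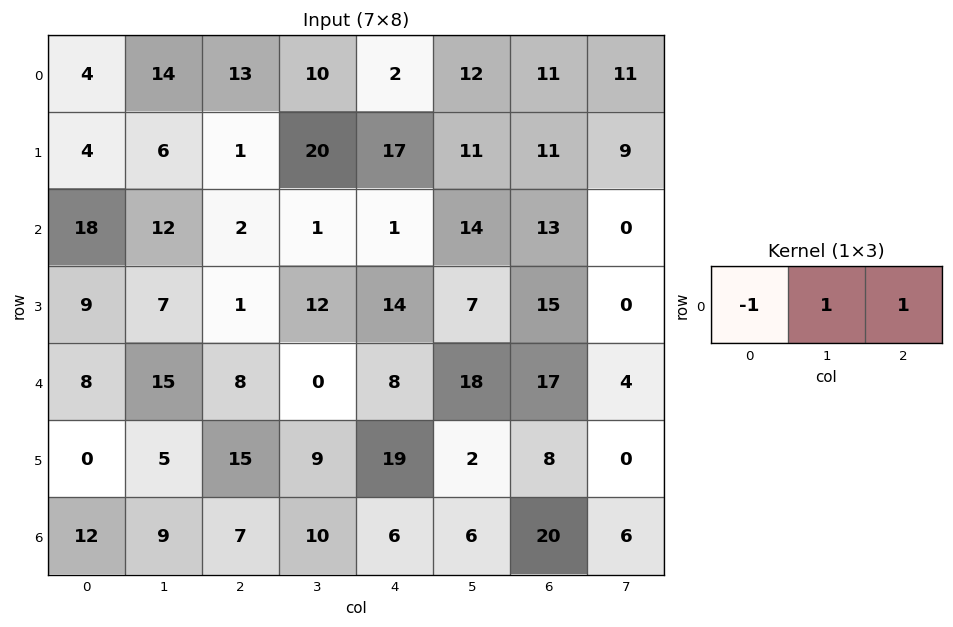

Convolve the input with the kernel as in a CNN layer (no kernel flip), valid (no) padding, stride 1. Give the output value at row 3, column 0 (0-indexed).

The receptive field on the input at this output position is [9 7 1]. Elementwise product with the kernel and sum: 9·-1 + 7·1 + 1·1.

-1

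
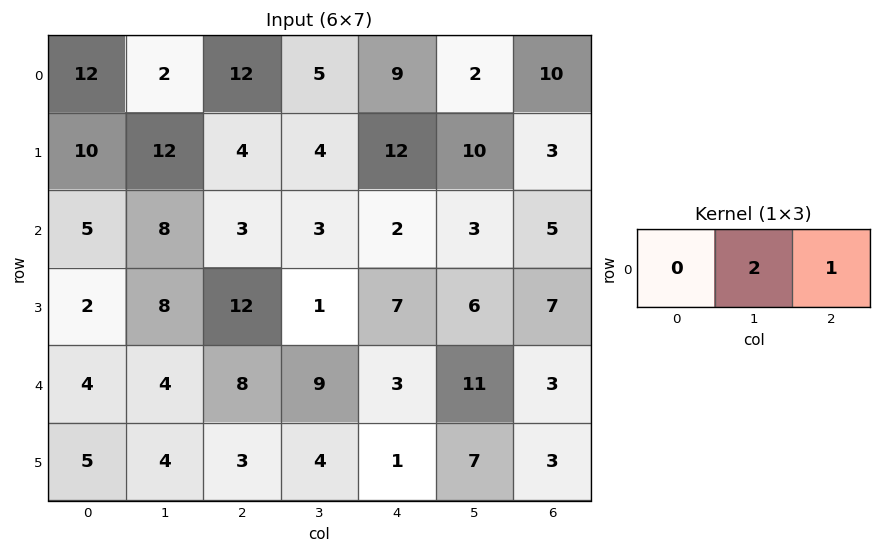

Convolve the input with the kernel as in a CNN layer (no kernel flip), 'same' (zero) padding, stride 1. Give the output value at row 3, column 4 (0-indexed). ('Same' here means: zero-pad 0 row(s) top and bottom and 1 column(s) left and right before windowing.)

20

The receptive field on the zero-padded input at this output position is [1 7 6]. Elementwise product with the kernel and sum: 7·2 + 6·1.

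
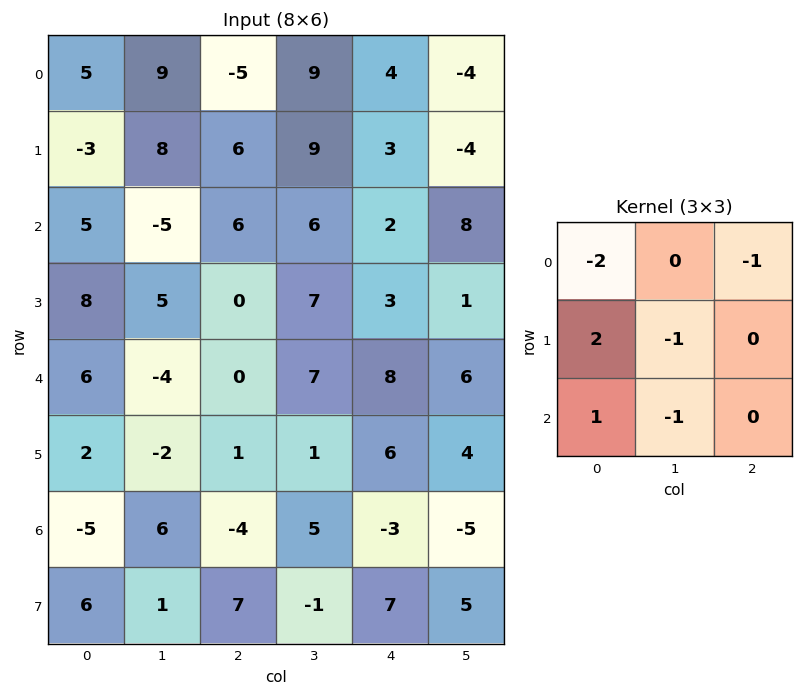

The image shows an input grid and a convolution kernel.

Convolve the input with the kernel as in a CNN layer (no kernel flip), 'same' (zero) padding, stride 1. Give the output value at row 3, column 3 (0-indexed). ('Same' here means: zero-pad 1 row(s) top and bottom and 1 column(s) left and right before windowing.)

-28

The receptive field on the zero-padded input at this output position is [6 6 2 / 0 7 3 / 0 7 8]. Elementwise product with the kernel and sum: 6·-2 + 2·-1 + 0·2 + 7·-1 + 0·1 + 7·-1.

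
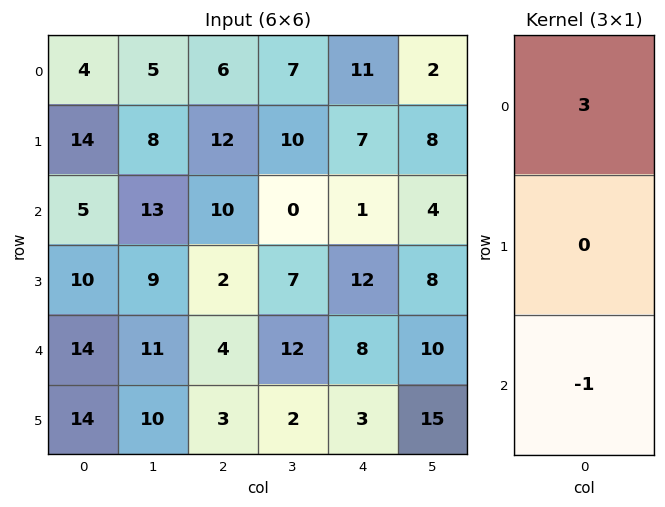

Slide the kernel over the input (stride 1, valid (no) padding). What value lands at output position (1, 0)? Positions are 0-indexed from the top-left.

32

The receptive field on the input at this output position is [14 / 5 / 10]. Elementwise product with the kernel and sum: 14·3 + 10·-1.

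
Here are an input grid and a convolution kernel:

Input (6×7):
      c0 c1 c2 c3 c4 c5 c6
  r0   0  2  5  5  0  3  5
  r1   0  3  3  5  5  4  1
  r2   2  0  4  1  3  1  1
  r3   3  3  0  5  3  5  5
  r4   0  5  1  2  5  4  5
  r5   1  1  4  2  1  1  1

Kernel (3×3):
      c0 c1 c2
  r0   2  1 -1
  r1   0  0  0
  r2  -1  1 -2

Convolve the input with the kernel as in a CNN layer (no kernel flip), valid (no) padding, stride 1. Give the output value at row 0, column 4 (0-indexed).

The receptive field on the input at this output position is [0 3 5 / 5 4 1 / 3 1 1]. Elementwise product with the kernel and sum: 0·2 + 3·1 + 5·-1 + 3·-1 + 1·1 + 1·-2.

-6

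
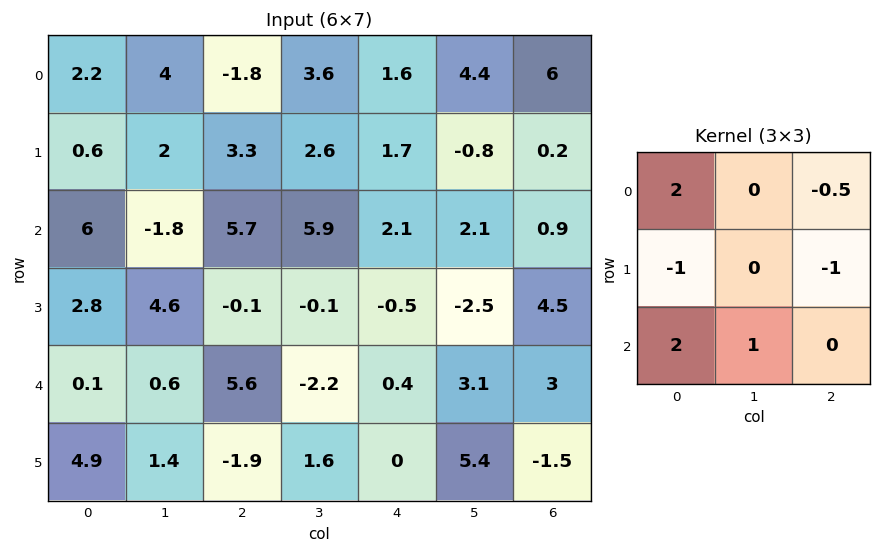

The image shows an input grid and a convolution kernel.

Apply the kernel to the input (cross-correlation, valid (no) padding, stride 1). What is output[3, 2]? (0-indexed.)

-8.15

The receptive field on the input at this output position is [-0.1 -0.1 -0.5 / 5.6 -2.2 0.4 / -1.9 1.6 0]. Elementwise product with the kernel and sum: -0.1·2 + -0.5·-0.5 + 5.6·-1 + 0.4·-1 + -1.9·2 + 1.6·1.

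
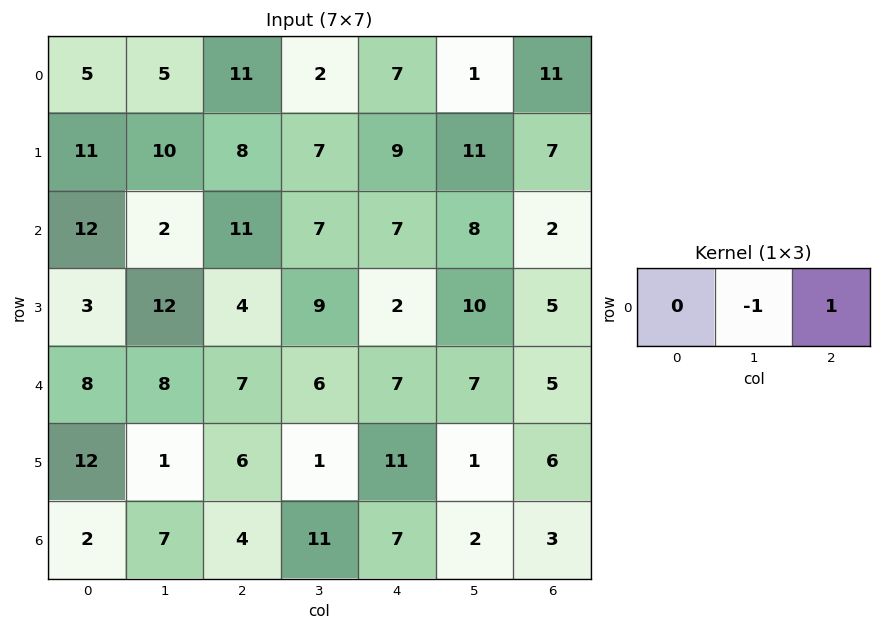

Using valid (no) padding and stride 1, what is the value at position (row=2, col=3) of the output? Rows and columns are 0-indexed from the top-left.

The receptive field on the input at this output position is [7 7 8]. Elementwise product with the kernel and sum: 7·-1 + 8·1.

1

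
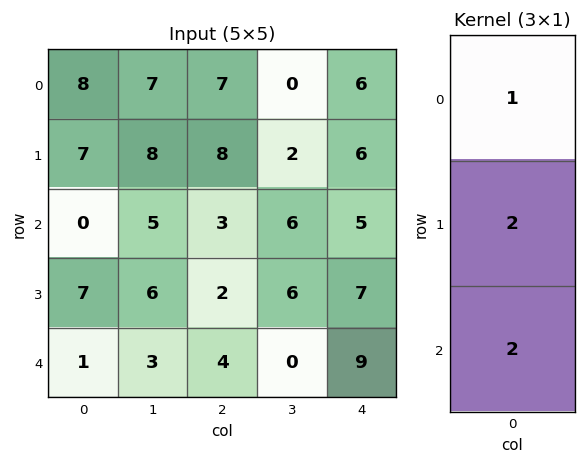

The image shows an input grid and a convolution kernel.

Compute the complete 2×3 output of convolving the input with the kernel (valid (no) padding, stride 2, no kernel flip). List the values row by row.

22 29 28
16 15 37

Output[0,0]: The receptive field on the input at this output position is [8 / 7 / 0]. Elementwise product with the kernel and sum: 8·1 + 7·2 + 0·2.
Output[0,1]: The receptive field on the input at this output position is [7 / 8 / 3]. Elementwise product with the kernel and sum: 7·1 + 8·2 + 3·2.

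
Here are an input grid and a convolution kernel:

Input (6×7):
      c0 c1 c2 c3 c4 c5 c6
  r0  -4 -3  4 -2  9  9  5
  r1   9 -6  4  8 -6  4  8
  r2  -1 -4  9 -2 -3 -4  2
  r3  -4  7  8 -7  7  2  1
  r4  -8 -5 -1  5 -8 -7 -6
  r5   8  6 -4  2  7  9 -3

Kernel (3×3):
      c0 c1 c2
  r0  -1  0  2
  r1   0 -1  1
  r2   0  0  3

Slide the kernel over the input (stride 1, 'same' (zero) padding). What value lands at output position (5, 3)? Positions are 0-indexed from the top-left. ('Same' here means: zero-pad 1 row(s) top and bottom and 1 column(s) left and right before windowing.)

The receptive field on the zero-padded input at this output position is [-1 5 -8 / -4 2 7 / 0 0 0]. Elementwise product with the kernel and sum: -1·-1 + -8·2 + 2·-1 + 7·1 + 0·3.

-10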